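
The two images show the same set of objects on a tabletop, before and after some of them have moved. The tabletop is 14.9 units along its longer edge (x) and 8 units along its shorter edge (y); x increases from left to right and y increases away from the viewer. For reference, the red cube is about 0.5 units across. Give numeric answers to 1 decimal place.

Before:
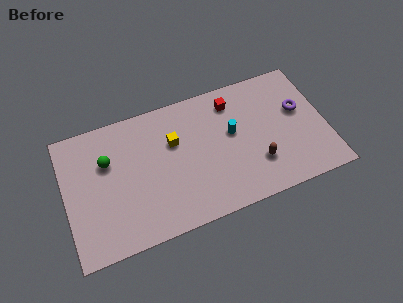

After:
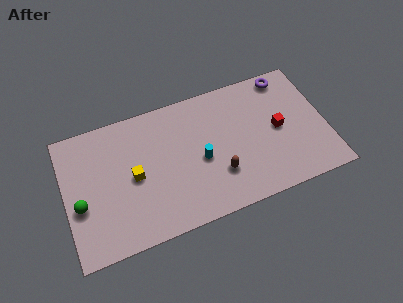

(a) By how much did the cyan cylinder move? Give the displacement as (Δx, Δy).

(-1.9, -1.0)

The cyan cylinder was at about (9.6, 4.6) and moved to about (7.7, 3.6).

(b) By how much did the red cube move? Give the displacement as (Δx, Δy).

(2.4, -2.5)

The red cube started near (9.8, 6.5) and ended near (12.2, 4.0).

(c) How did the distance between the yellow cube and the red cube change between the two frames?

+4.6

The distance was about 3.7 in the first image and 8.3 in the second, so they moved 4.6 units further apart.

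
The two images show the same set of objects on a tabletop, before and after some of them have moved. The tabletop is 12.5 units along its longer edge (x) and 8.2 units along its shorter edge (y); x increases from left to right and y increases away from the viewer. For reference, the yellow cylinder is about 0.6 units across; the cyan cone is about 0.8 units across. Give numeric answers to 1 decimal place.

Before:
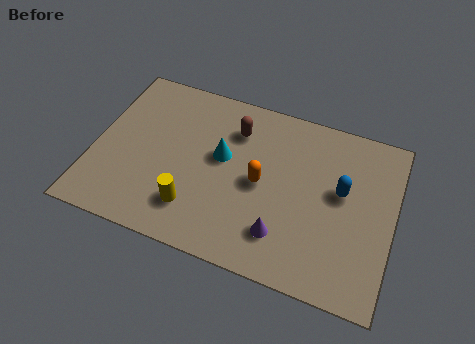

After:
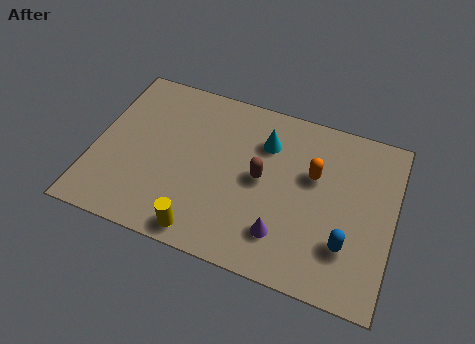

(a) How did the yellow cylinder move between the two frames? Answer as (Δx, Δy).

(0.5, -1.0)

The yellow cylinder started near (4.4, 1.9) and ended near (4.9, 0.9).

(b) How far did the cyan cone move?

2.1

The cyan cone was near (5.3, 4.7) before and (7.0, 6.0) after, so it travelled √(1.7² + 1.3²) ≈ 2.1 units.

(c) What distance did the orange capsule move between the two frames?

2.4

The orange capsule was near (7.0, 4.0) before and (9.1, 5.1) after, so it travelled √(2.1² + 1.1²) ≈ 2.4 units.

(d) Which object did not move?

the purple cone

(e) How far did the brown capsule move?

2.4

The brown capsule moved from about (5.7, 6.2) to (7.0, 4.2), a distance of √(1.3² + 2.0²) ≈ 2.4.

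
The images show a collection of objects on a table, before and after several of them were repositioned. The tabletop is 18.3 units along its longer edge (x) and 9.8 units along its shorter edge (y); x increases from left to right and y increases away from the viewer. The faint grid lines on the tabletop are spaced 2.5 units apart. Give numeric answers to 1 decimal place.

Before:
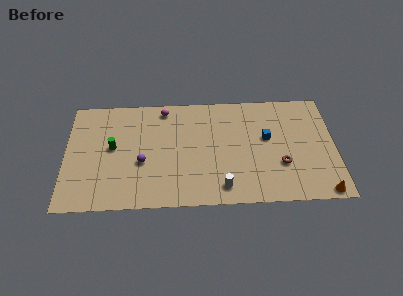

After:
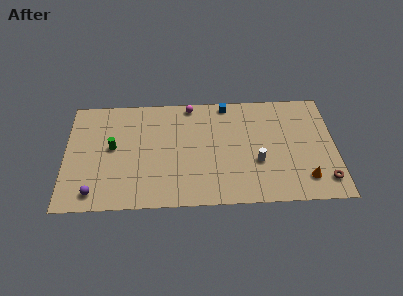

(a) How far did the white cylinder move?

3.2

From (10.6, 1.5) to (13.0, 3.6), the white cylinder covered √(2.4² + 2.1²) ≈ 3.2 units.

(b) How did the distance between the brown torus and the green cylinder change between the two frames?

+3.1

The distance was about 11.6 in the first image and 14.7 in the second, so they moved 3.1 units further apart.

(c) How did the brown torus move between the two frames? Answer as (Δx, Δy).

(2.9, -1.5)

The brown torus started near (14.6, 3.3) and ended near (17.5, 1.8).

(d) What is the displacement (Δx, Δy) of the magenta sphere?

(1.8, 0.3)

The magenta sphere started near (6.7, 8.6) and ended near (8.5, 8.9).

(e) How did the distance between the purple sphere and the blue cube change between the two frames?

+3.0

The distance was about 8.7 in the first image and 11.7 in the second, so they moved 3.0 units further apart.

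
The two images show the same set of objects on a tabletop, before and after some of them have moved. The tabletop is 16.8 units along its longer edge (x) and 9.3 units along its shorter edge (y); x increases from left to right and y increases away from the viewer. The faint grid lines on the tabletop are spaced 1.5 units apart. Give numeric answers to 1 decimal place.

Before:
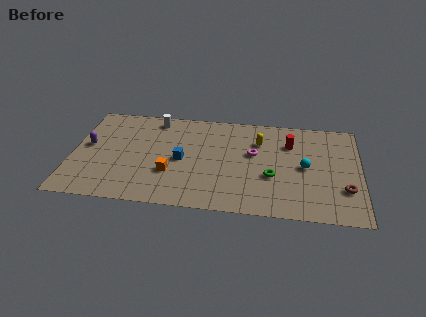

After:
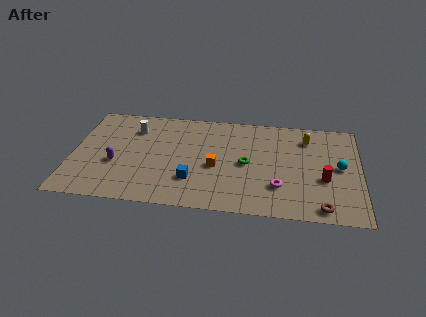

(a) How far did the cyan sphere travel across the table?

2.0

The cyan sphere moved from about (13.6, 4.6) to (15.6, 4.8), a distance of √(2.0² + 0.2²) ≈ 2.0.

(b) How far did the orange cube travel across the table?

2.8

The orange cube was near (5.8, 3.1) before and (8.4, 4.0) after, so it travelled √(2.6² + 0.9²) ≈ 2.8 units.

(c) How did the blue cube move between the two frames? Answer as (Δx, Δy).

(0.7, -1.8)

The blue cube started near (6.4, 4.4) and ended near (7.1, 2.6).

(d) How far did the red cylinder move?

3.7

From (12.7, 6.7) to (14.7, 3.6), the red cylinder covered √(2.0² + 3.1²) ≈ 3.7 units.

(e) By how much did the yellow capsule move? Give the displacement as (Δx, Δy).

(2.8, 0.6)

From the two frames, the yellow capsule sits at roughly (10.9, 6.7) before and (13.7, 7.3) after.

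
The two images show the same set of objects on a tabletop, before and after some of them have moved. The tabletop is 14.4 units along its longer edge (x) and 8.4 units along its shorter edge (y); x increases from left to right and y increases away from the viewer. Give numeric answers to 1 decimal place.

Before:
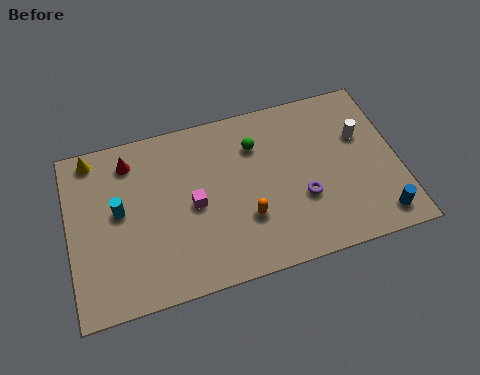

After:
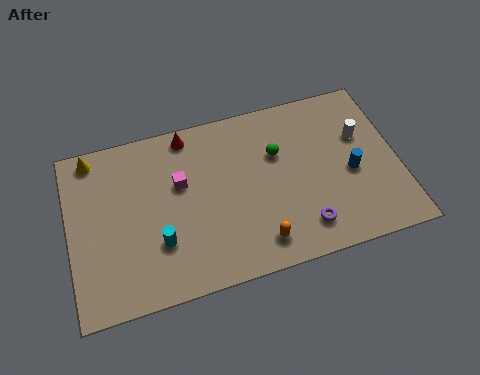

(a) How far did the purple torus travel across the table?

1.4

The purple torus moved from about (10.1, 3.0) to (10.0, 1.6), a distance of √(0.1² + 1.4²) ≈ 1.4.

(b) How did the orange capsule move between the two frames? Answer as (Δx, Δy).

(0.4, -1.3)

The orange capsule was at about (7.6, 2.7) and moved to about (8.0, 1.4).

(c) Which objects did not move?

the white cylinder and the yellow cone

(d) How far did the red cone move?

2.7

From (2.8, 6.9) to (5.4, 7.5), the red cone covered √(2.6² + 0.6²) ≈ 2.7 units.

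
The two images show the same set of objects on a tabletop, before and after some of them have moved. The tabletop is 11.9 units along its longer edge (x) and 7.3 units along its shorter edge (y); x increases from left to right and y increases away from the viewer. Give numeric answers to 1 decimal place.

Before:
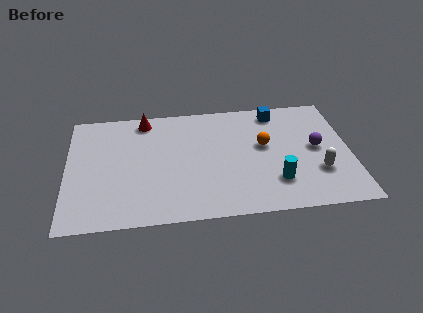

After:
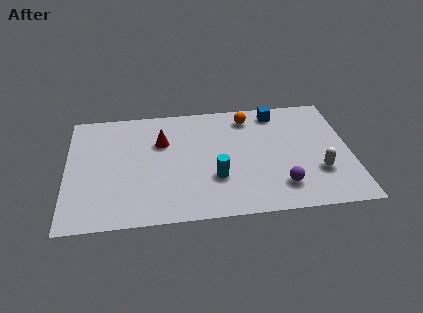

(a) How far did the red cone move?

1.7

The red cone moved from about (3.3, 6.4) to (4.0, 4.9), a distance of √(0.7² + 1.5²) ≈ 1.7.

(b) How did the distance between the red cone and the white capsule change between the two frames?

-1.3

Before: roughly 8.3 units apart; after: 7.0. That's 1.3 units closer together.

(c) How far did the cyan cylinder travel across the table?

2.5

The cyan cylinder was near (8.7, 1.9) before and (6.2, 2.4) after, so it travelled √(2.5² + 0.5²) ≈ 2.5 units.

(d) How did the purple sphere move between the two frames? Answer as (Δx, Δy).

(-1.6, -2.2)

The purple sphere was at about (10.5, 3.8) and moved to about (8.9, 1.6).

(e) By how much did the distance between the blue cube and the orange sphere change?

-1.0

The distance was about 2.2 in the first image and 1.2 in the second, so they moved 1.0 units closer together.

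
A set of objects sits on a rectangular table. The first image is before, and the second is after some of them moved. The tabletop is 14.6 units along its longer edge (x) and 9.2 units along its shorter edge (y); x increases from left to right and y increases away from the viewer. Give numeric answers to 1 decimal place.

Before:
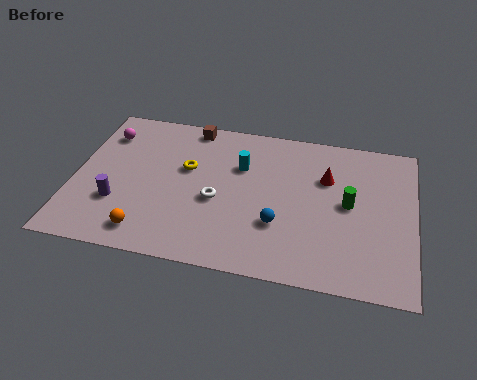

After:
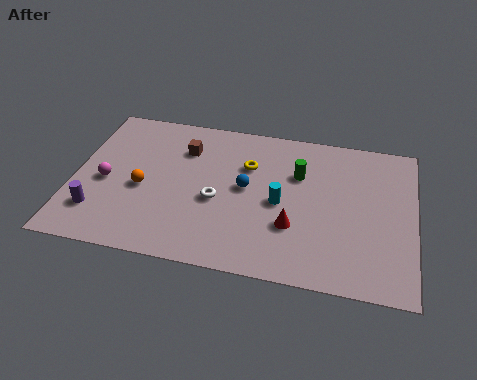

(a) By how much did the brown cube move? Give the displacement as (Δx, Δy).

(-0.2, -1.5)

The brown cube was at about (4.8, 8.3) and moved to about (4.6, 6.8).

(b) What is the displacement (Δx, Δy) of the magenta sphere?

(0.3, -3.0)

From the two frames, the magenta sphere sits at roughly (1.1, 7.1) before and (1.4, 4.1) after.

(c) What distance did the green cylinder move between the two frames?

2.6

The green cylinder moved from about (11.8, 4.8) to (9.6, 6.2), a distance of √(2.2² + 1.4²) ≈ 2.6.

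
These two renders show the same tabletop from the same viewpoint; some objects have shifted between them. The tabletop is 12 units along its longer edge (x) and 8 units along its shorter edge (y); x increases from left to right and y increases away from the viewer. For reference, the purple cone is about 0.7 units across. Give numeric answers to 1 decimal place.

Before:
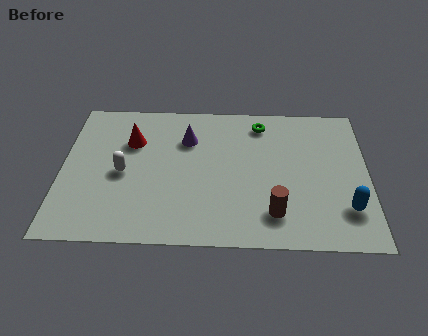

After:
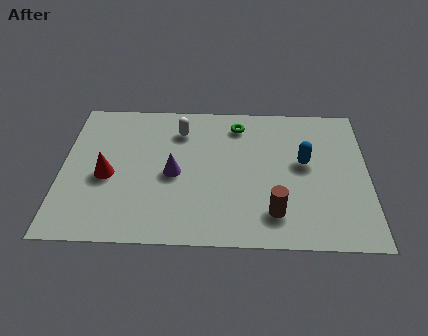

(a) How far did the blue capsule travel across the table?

3.0

The blue capsule was near (11.1, 2.0) before and (9.5, 4.5) after, so it travelled √(1.6² + 2.5²) ≈ 3.0 units.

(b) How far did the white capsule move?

3.3

The white capsule was near (2.4, 3.7) before and (4.6, 6.2) after, so it travelled √(2.2² + 2.5²) ≈ 3.3 units.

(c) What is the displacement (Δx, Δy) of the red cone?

(-0.9, -2.0)

The red cone was at about (2.7, 5.5) and moved to about (1.8, 3.5).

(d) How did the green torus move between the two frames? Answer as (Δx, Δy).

(-0.9, -0.1)

From the two frames, the green torus sits at roughly (7.8, 6.7) before and (6.9, 6.6) after.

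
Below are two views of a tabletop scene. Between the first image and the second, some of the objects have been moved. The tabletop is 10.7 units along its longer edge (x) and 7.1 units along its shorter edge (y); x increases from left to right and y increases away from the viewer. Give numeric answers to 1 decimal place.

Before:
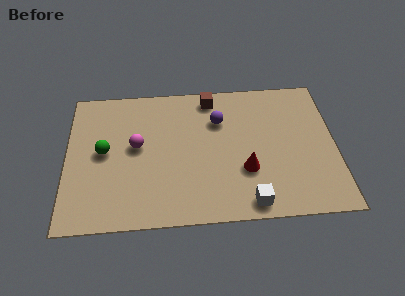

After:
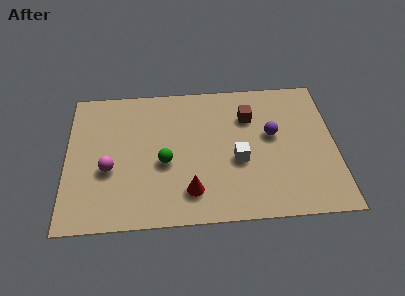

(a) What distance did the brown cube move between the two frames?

1.9

The brown cube moved from about (5.8, 6.2) to (7.3, 5.1), a distance of √(1.5² + 1.1²) ≈ 1.9.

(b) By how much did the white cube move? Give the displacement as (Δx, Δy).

(-0.4, 2.1)

From the two frames, the white cube sits at roughly (7.2, 0.8) before and (6.8, 2.9) after.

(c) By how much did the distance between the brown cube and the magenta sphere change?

+2.3

Before: roughly 3.8 units apart; after: 6.1. That's 2.3 units further apart.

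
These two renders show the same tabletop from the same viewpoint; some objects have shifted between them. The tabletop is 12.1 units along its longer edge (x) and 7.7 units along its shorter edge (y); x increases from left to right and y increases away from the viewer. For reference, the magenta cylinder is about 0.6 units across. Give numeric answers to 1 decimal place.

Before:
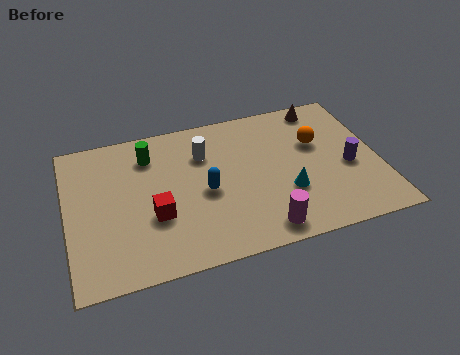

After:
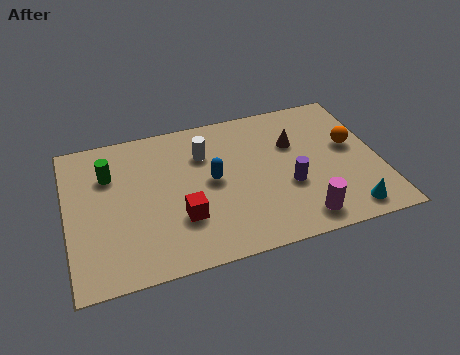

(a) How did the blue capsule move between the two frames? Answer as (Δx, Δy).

(0.3, 0.5)

The blue capsule was at about (5.3, 3.5) and moved to about (5.6, 4.0).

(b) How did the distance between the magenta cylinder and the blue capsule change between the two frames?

+1.1

The distance was about 3.2 in the first image and 4.3 in the second, so they moved 1.1 units further apart.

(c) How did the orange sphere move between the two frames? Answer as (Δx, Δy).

(1.3, -0.5)

The orange sphere started near (9.8, 4.9) and ended near (11.1, 4.4).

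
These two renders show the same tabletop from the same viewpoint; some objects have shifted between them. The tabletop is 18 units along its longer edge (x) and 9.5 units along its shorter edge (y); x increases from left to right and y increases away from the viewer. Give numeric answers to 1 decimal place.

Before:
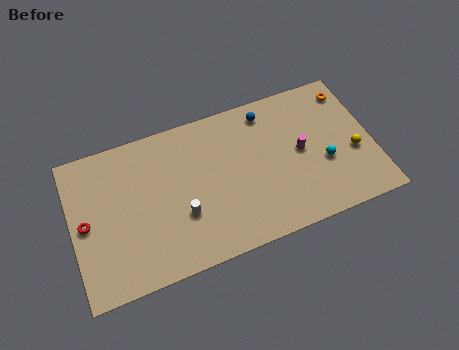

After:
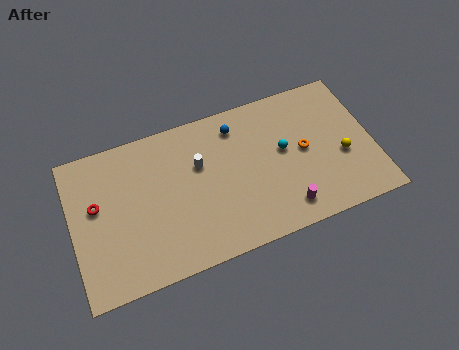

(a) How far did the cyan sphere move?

2.8

The cyan sphere was near (15.0, 3.7) before and (12.7, 5.3) after, so it travelled √(2.3² + 1.6²) ≈ 2.8 units.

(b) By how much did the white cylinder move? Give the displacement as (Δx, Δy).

(1.3, 2.8)

The white cylinder was at about (6.4, 3.3) and moved to about (7.7, 6.1).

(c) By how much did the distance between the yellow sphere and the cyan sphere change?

+1.9

They were about 1.8 units apart before and 3.7 after — 1.9 units further apart.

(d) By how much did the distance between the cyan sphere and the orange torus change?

-3.4

Before: roughly 4.7 units apart; after: 1.3. That's 3.4 units closer together.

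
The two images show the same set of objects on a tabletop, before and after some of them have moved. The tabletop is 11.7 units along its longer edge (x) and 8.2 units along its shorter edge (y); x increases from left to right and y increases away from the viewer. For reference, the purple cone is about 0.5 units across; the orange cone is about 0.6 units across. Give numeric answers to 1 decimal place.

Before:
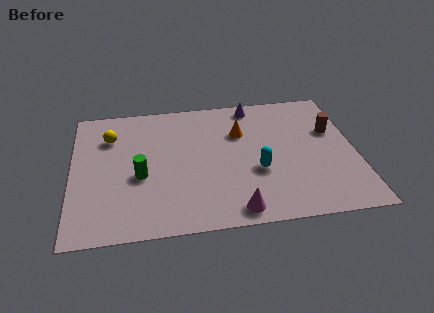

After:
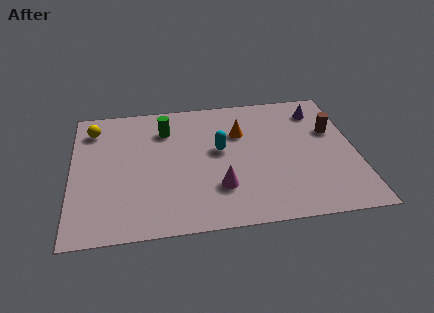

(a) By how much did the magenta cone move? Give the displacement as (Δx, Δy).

(-0.6, 1.4)

The magenta cone was at about (6.6, 0.9) and moved to about (6.0, 2.3).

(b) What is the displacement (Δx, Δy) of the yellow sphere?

(-0.7, 0.6)

The yellow sphere started near (1.6, 6.0) and ended near (0.9, 6.6).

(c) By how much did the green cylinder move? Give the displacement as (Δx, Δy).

(1.1, 2.8)

The green cylinder was at about (2.8, 3.4) and moved to about (3.9, 6.2).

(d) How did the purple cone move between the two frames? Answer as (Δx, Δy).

(2.7, -0.7)

The purple cone was at about (7.6, 7.3) and moved to about (10.3, 6.6).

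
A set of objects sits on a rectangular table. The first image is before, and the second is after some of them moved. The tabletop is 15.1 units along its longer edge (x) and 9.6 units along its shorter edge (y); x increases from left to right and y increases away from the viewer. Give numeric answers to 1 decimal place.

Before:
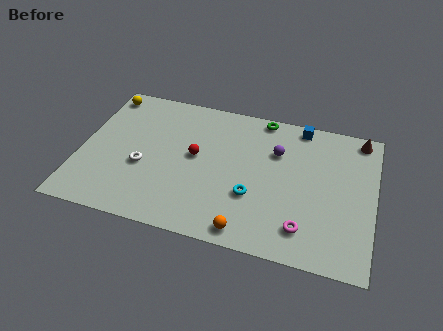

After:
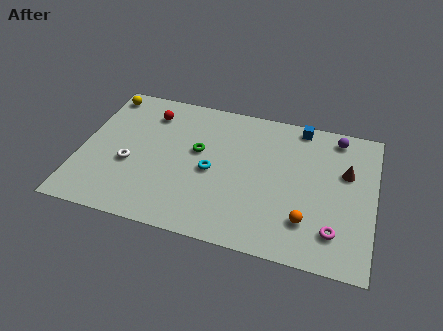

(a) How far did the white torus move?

0.7

From (3.3, 3.8) to (2.6, 3.8), the white torus covered √(0.7² + 0.0²) ≈ 0.7 units.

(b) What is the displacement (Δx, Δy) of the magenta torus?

(1.5, 0.2)

From the two frames, the magenta torus sits at roughly (11.7, 1.9) before and (13.2, 2.1) after.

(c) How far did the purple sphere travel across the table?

3.5

The purple sphere was near (10.0, 6.6) before and (13.0, 8.4) after, so it travelled √(3.0² + 1.8²) ≈ 3.5 units.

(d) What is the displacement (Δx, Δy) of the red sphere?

(-2.6, 2.4)

The red sphere was at about (5.9, 5.2) and moved to about (3.3, 7.6).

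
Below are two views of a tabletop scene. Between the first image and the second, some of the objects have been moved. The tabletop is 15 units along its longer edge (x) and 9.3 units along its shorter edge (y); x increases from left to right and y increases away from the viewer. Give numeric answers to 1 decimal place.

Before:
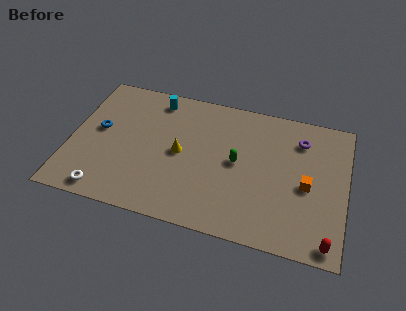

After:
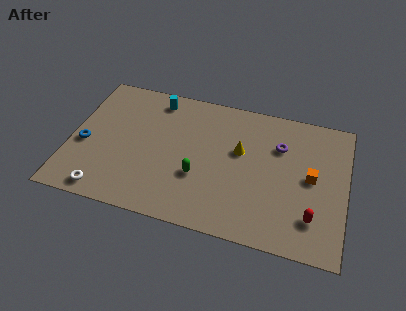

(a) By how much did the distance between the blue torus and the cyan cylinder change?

+1.4

They were about 4.1 units apart before and 5.5 after — 1.4 units further apart.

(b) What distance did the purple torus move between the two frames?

1.3

From (12.4, 7.2) to (11.3, 6.5), the purple torus covered √(1.1² + 0.7²) ≈ 1.3 units.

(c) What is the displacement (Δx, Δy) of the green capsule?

(-2.0, -1.5)

The green capsule was at about (9.1, 4.8) and moved to about (7.1, 3.3).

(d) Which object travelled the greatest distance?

the yellow cone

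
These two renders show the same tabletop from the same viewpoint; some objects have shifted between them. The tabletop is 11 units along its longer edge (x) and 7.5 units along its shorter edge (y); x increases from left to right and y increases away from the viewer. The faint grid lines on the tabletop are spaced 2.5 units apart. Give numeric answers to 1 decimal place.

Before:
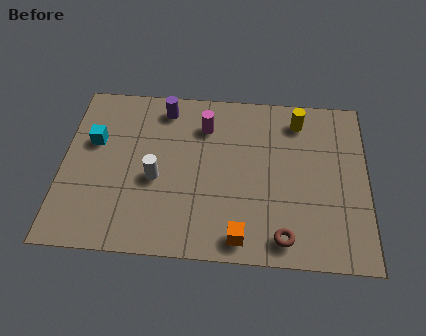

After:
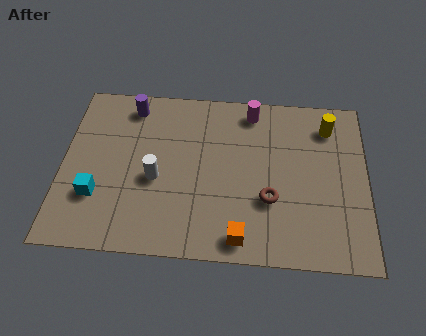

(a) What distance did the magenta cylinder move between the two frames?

1.9

The magenta cylinder was near (5.1, 5.7) before and (6.8, 6.5) after, so it travelled √(1.7² + 0.8²) ≈ 1.9 units.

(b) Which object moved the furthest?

the cyan cube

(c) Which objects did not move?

the orange cube and the white cylinder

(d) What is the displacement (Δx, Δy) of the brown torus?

(-0.5, 1.6)

From the two frames, the brown torus sits at roughly (8.0, 1.0) before and (7.5, 2.6) after.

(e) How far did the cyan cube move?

2.4

From (1.1, 4.7) to (1.3, 2.3), the cyan cube covered √(0.2² + 2.4²) ≈ 2.4 units.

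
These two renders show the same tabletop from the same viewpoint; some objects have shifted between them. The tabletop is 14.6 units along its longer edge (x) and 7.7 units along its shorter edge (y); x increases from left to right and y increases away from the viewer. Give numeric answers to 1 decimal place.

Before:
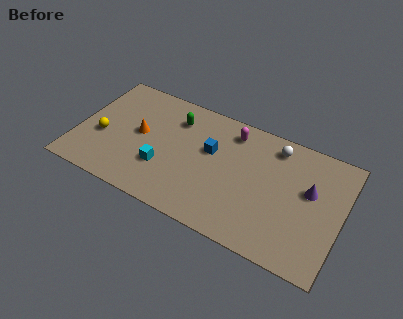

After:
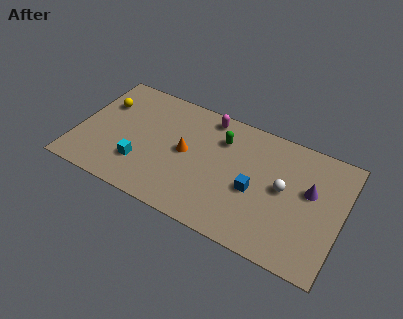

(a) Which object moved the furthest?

the blue cube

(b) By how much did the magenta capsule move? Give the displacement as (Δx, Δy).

(-1.4, 0.4)

The magenta capsule was at about (8.3, 6.4) and moved to about (6.9, 6.8).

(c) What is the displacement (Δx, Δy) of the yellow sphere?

(-0.2, 2.2)

From the two frames, the yellow sphere sits at roughly (1.4, 3.1) before and (1.2, 5.3) after.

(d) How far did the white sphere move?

2.5

The white sphere moved from about (10.7, 6.5) to (11.4, 4.1), a distance of √(0.7² + 2.4²) ≈ 2.5.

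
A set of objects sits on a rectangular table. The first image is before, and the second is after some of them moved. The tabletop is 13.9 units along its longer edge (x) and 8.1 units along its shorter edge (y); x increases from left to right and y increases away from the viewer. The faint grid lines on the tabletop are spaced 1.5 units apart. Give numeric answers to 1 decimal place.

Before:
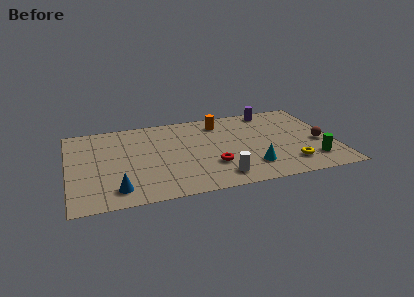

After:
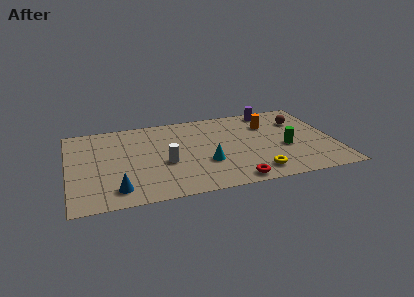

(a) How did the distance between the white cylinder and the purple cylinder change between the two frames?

+0.4

Before: roughly 6.7 units apart; after: 7.1. That's 0.4 units further apart.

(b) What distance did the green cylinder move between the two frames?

2.0

The green cylinder was near (12.6, 1.8) before and (11.3, 3.3) after, so it travelled √(1.3² + 1.5²) ≈ 2.0 units.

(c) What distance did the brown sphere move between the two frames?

2.5

From (13.1, 3.4) to (12.3, 5.8), the brown sphere covered √(0.8² + 2.4²) ≈ 2.5 units.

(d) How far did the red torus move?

2.0

The red torus moved from about (7.4, 2.5) to (8.4, 0.8), a distance of √(1.0² + 1.7²) ≈ 2.0.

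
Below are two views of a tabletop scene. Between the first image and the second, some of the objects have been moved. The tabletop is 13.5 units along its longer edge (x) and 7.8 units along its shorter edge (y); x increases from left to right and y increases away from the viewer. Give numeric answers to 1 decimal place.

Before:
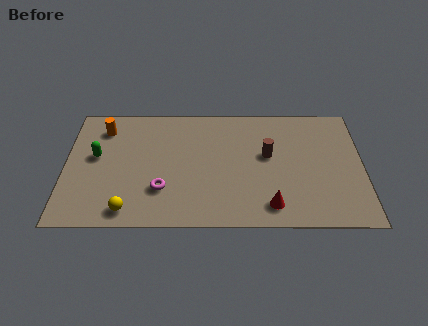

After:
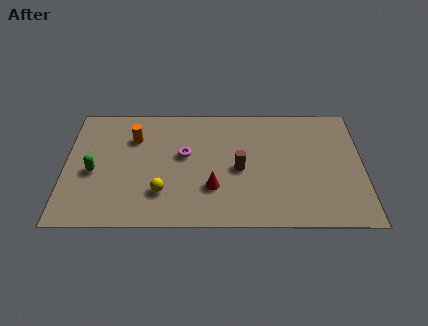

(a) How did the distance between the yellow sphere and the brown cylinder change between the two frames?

-3.4

Before: roughly 7.2 units apart; after: 3.8. That's 3.4 units closer together.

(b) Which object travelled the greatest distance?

the red cone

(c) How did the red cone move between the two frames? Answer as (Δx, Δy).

(-2.6, 1.1)

The red cone started near (9.3, 1.3) and ended near (6.7, 2.4).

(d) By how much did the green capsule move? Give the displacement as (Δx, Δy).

(-0.1, -1.0)

From the two frames, the green capsule sits at roughly (1.4, 4.4) before and (1.3, 3.4) after.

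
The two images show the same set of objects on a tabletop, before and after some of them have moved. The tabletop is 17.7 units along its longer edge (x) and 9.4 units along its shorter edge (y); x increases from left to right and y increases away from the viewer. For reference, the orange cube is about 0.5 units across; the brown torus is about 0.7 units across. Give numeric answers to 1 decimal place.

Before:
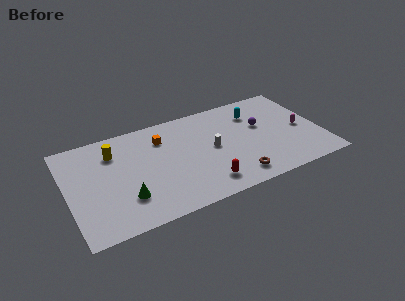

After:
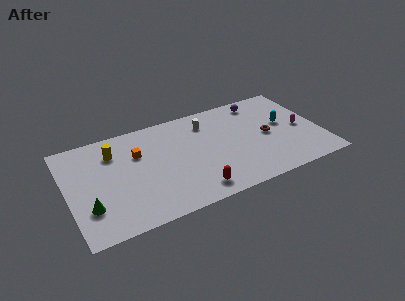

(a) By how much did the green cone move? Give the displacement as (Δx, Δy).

(-2.5, 0.1)

The green cone started near (3.8, 2.6) and ended near (1.3, 2.7).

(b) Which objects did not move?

the yellow cylinder and the magenta capsule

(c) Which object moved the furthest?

the brown torus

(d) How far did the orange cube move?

2.0

The orange cube was near (6.8, 7.1) before and (5.0, 6.3) after, so it travelled √(1.8² + 0.8²) ≈ 2.0 units.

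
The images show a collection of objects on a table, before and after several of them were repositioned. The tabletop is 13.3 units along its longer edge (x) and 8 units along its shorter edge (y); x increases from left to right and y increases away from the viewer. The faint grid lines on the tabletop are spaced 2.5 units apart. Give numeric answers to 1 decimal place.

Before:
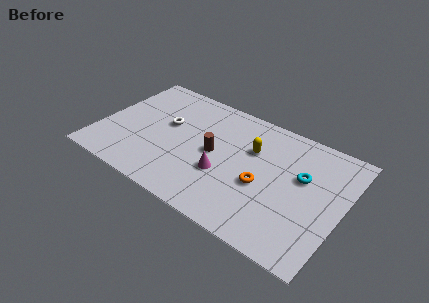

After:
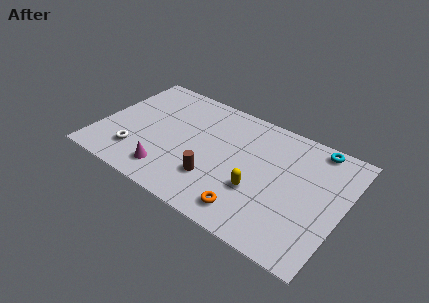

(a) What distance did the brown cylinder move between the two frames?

1.7

From (6.3, 4.0) to (6.6, 2.3), the brown cylinder covered √(0.3² + 1.7²) ≈ 1.7 units.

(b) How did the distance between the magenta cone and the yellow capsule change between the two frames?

+2.2

The distance was about 2.7 in the first image and 4.9 in the second, so they moved 2.2 units further apart.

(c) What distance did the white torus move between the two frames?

3.0

The white torus moved from about (3.5, 4.7) to (2.3, 1.9), a distance of √(1.2² + 2.8²) ≈ 3.0.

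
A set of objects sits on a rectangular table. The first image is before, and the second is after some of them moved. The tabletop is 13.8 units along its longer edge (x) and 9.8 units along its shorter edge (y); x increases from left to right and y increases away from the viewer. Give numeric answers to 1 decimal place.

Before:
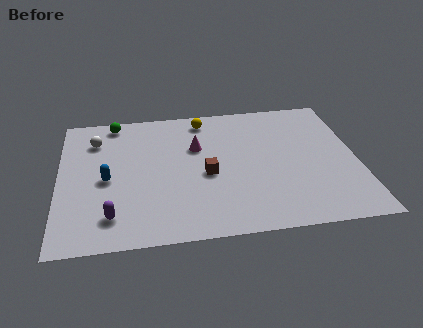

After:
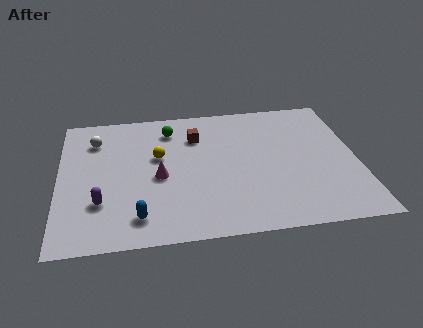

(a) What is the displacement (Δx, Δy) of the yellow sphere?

(-2.2, -2.6)

The yellow sphere was at about (6.8, 8.5) and moved to about (4.6, 5.9).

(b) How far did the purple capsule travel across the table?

1.1

The purple capsule moved from about (2.4, 1.9) to (1.9, 2.9), a distance of √(0.5² + 1.0²) ≈ 1.1.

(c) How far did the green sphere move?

2.8

The green sphere was near (2.6, 8.8) before and (5.2, 7.9) after, so it travelled √(2.6² + 0.9²) ≈ 2.8 units.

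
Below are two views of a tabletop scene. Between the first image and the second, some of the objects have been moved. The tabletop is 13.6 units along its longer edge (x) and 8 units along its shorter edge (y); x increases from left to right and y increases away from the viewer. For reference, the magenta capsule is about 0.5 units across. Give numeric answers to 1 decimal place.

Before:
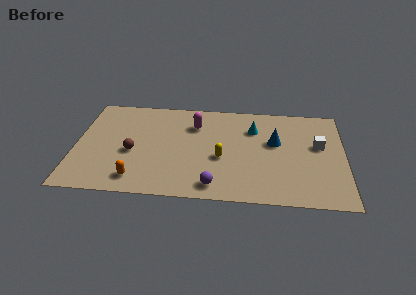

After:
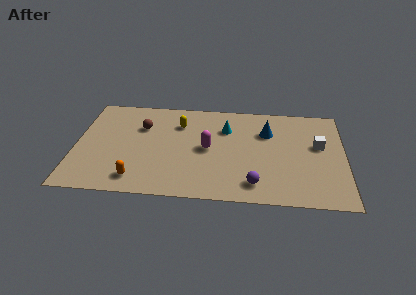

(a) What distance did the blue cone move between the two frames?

0.9

From (10.1, 4.8) to (9.7, 5.6), the blue cone covered √(0.4² + 0.8²) ≈ 0.9 units.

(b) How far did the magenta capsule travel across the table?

2.0

The magenta capsule moved from about (6.0, 5.9) to (6.7, 4.0), a distance of √(0.7² + 1.9²) ≈ 2.0.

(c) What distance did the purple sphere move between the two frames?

2.0

The purple sphere was near (7.1, 1.1) before and (9.1, 1.4) after, so it travelled √(2.0² + 0.3²) ≈ 2.0 units.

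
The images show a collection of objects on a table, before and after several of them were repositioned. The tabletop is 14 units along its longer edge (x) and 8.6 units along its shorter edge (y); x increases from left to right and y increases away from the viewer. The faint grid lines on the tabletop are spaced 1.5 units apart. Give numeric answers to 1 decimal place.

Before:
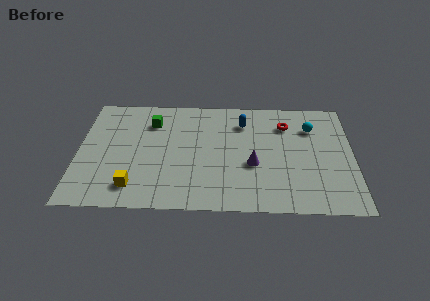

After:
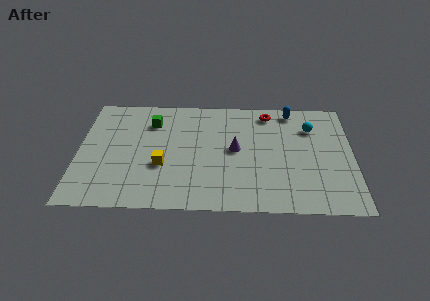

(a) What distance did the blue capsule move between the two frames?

2.7

The blue capsule moved from about (8.4, 6.6) to (10.9, 7.6), a distance of √(2.5² + 1.0²) ≈ 2.7.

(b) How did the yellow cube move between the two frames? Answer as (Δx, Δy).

(1.4, 1.6)

The yellow cube was at about (2.9, 1.6) and moved to about (4.3, 3.2).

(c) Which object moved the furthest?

the blue capsule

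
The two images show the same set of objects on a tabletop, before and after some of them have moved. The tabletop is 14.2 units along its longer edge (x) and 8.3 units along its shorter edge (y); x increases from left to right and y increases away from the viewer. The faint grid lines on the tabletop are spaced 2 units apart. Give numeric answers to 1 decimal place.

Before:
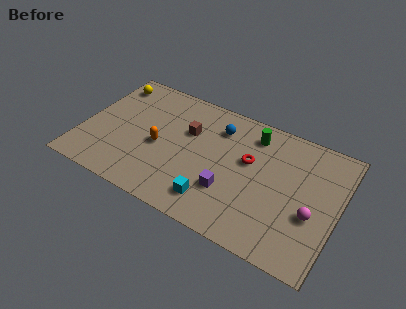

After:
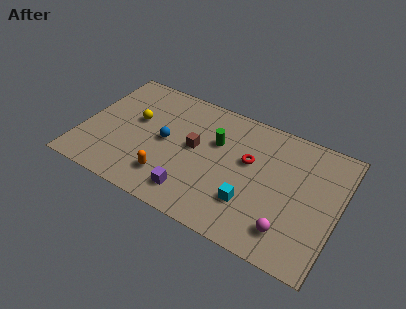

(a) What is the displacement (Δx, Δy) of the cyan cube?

(1.9, 0.8)

The cyan cube was at about (7.7, 1.6) and moved to about (9.6, 2.4).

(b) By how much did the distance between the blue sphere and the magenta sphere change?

+1.2

Before: roughly 6.4 units apart; after: 7.6. That's 1.2 units further apart.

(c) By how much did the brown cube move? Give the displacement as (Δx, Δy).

(0.5, -0.9)

From the two frames, the brown cube sits at roughly (5.7, 5.4) before and (6.2, 4.5) after.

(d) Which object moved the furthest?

the blue sphere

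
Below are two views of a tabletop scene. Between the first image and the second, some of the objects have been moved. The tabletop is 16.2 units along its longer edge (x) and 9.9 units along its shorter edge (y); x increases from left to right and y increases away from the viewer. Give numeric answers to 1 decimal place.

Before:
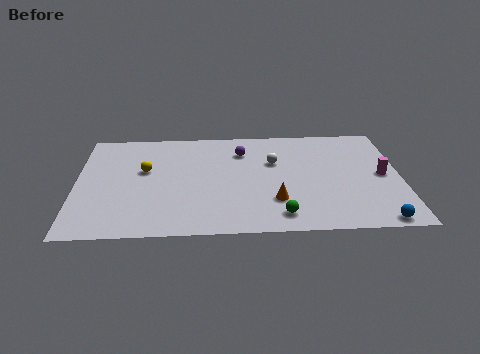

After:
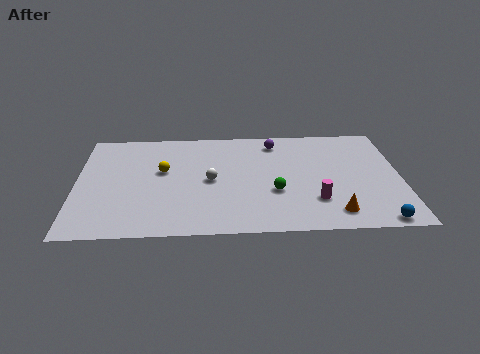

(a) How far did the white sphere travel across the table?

3.6

From (9.9, 6.4) to (6.7, 4.8), the white sphere covered √(3.2² + 1.6²) ≈ 3.6 units.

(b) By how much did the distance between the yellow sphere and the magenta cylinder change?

-3.7

The distance was about 11.9 in the first image and 8.2 in the second, so they moved 3.7 units closer together.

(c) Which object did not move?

the blue sphere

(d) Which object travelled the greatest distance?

the magenta cylinder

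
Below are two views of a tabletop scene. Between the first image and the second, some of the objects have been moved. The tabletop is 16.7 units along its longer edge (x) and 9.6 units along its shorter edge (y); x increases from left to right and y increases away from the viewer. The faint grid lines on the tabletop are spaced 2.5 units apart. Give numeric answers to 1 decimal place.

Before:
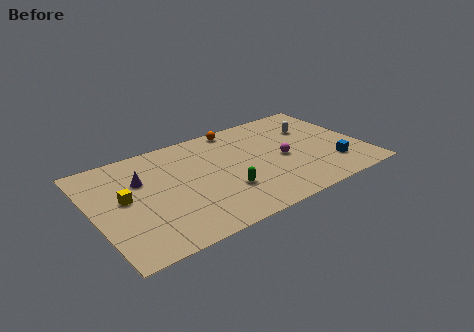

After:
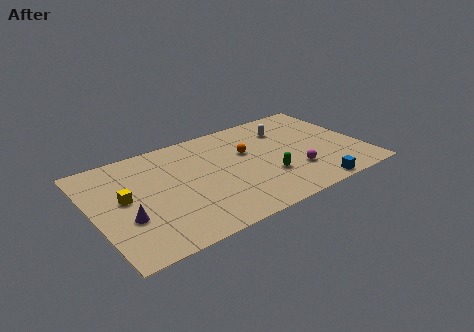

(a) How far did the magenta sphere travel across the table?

1.7

The magenta sphere was near (11.7, 4.4) before and (12.2, 2.8) after, so it travelled √(0.5² + 1.6²) ≈ 1.7 units.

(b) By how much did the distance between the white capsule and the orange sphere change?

-2.0

They were about 5.0 units apart before and 3.0 after — 2.0 units closer together.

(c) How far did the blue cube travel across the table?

2.3

From (14.5, 2.4) to (12.9, 0.8), the blue cube covered √(1.6² + 1.6²) ≈ 2.3 units.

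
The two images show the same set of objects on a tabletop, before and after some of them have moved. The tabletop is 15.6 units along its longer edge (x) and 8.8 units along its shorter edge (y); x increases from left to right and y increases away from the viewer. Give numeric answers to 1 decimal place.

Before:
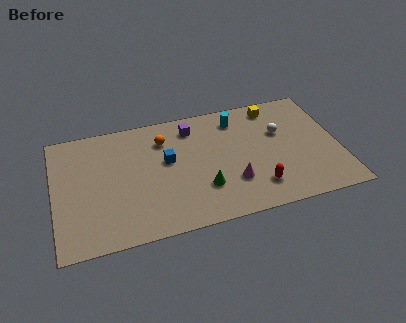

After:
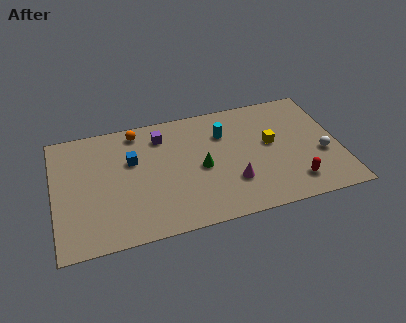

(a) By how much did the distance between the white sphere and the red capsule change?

-1.6

They were about 4.0 units apart before and 2.4 after — 1.6 units closer together.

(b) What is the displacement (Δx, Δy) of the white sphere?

(2.1, -2.2)

The white sphere was at about (12.5, 5.6) and moved to about (14.6, 3.4).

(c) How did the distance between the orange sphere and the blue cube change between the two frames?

+0.5

The distance was about 1.6 in the first image and 2.1 in the second, so they moved 0.5 units further apart.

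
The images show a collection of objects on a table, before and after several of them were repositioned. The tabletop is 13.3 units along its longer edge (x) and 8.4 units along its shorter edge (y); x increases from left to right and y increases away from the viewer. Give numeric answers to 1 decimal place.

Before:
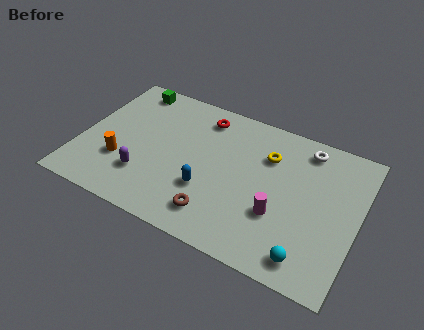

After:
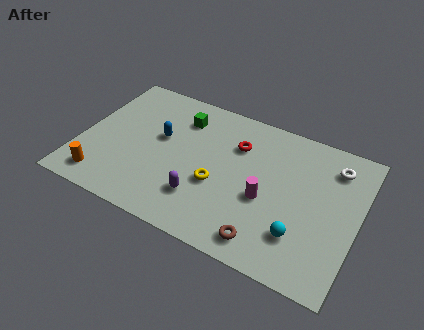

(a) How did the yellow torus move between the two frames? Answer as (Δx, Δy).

(-2.1, -2.7)

The yellow torus was at about (8.8, 6.0) and moved to about (6.7, 3.3).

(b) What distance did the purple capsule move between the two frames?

2.8

The purple capsule was near (3.3, 2.3) before and (6.1, 2.2) after, so it travelled √(2.8² + 0.1²) ≈ 2.8 units.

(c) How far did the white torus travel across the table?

1.5

From (10.5, 7.2) to (11.9, 6.7), the white torus covered √(1.4² + 0.5²) ≈ 1.5 units.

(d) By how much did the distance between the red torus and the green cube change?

-0.9

The distance was about 3.7 in the first image and 2.8 in the second, so they moved 0.9 units closer together.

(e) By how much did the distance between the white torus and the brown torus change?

-0.6

They were about 6.7 units apart before and 6.1 after — 0.6 units closer together.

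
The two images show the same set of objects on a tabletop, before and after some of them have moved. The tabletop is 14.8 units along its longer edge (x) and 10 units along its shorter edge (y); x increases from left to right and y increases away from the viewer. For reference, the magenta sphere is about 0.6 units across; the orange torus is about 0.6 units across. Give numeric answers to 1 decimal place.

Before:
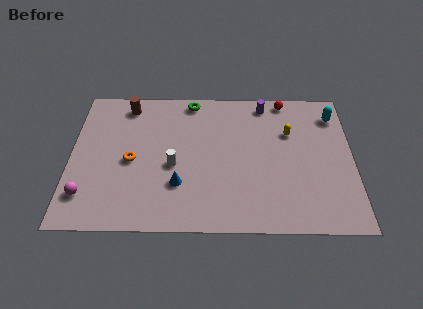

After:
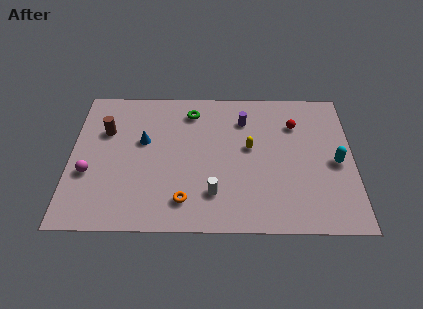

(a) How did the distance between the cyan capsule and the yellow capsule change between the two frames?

+1.9

The distance was about 2.7 in the first image and 4.6 in the second, so they moved 1.9 units further apart.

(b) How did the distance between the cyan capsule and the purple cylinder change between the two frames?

+1.9

Before: roughly 3.8 units apart; after: 5.7. That's 1.9 units further apart.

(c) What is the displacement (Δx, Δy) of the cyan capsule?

(0.0, -3.4)

From the two frames, the cyan capsule sits at roughly (13.9, 8.0) before and (13.9, 4.6) after.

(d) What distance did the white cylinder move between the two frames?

2.8

The white cylinder moved from about (5.4, 4.3) to (7.5, 2.4), a distance of √(2.1² + 1.9²) ≈ 2.8.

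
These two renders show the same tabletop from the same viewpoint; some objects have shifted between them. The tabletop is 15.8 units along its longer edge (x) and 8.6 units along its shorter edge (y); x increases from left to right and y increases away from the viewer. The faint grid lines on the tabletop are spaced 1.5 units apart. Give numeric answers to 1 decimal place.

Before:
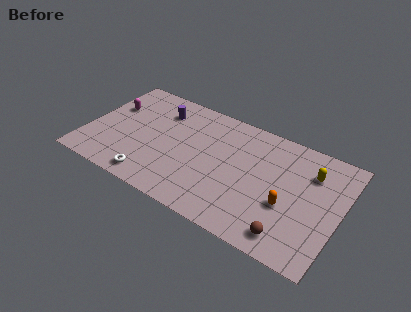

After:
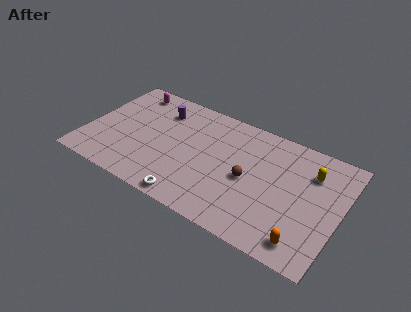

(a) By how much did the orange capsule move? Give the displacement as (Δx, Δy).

(1.3, -2.0)

The orange capsule was at about (12.7, 3.3) and moved to about (14.0, 1.3).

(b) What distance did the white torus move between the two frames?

2.6

The white torus moved from about (4.5, 1.1) to (7.1, 0.8), a distance of √(2.6² + 0.3²) ≈ 2.6.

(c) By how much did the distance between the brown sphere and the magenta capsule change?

-3.9

Before: roughly 12.7 units apart; after: 8.8. That's 3.9 units closer together.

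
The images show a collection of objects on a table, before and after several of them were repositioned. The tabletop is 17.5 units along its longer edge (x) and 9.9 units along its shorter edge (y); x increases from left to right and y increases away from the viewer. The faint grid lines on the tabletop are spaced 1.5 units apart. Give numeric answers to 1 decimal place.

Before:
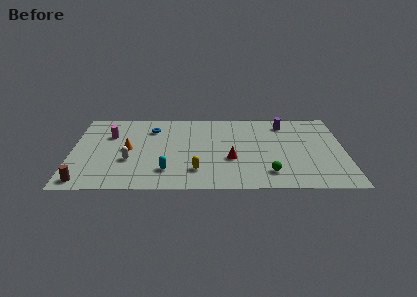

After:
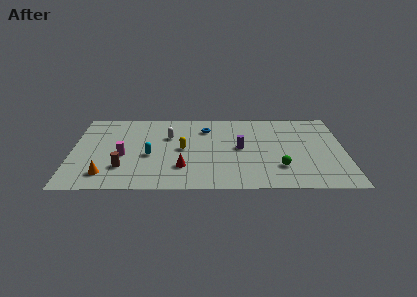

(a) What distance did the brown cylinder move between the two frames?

2.9

The brown cylinder moved from about (0.9, 1.1) to (3.3, 2.7), a distance of √(2.4² + 1.6²) ≈ 2.9.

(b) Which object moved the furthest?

the purple cylinder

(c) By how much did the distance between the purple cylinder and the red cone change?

-1.3

The distance was about 5.7 in the first image and 4.4 in the second, so they moved 1.3 units closer together.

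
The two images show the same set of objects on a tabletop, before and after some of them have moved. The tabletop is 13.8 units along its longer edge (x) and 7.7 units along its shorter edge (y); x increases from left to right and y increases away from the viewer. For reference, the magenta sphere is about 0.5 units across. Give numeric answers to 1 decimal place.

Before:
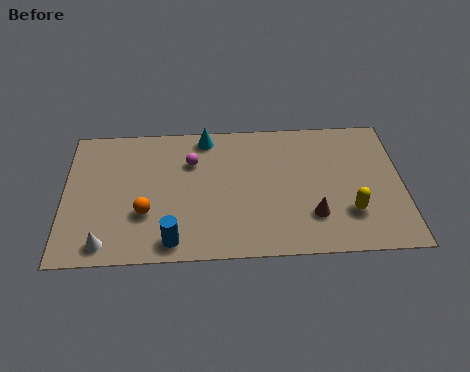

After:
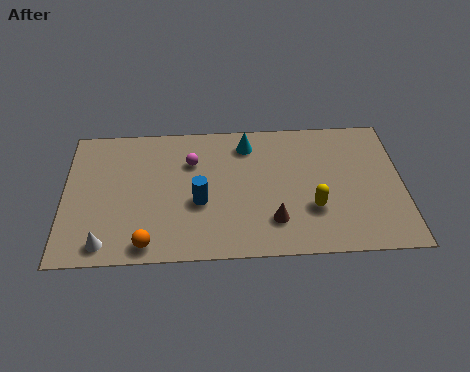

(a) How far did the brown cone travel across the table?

1.6

The brown cone was near (10.1, 2.1) before and (8.5, 1.9) after, so it travelled √(1.6² + 0.2²) ≈ 1.6 units.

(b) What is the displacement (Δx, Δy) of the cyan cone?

(1.7, -0.5)

From the two frames, the cyan cone sits at roughly (5.8, 6.8) before and (7.5, 6.3) after.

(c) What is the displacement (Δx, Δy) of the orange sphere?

(0.1, -1.7)

The orange sphere was at about (3.3, 2.6) and moved to about (3.4, 0.9).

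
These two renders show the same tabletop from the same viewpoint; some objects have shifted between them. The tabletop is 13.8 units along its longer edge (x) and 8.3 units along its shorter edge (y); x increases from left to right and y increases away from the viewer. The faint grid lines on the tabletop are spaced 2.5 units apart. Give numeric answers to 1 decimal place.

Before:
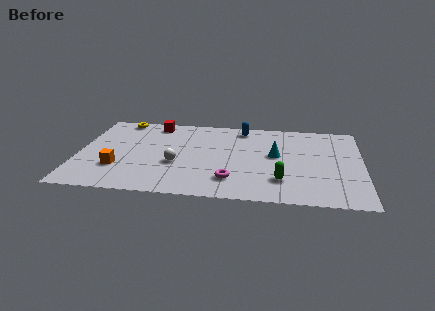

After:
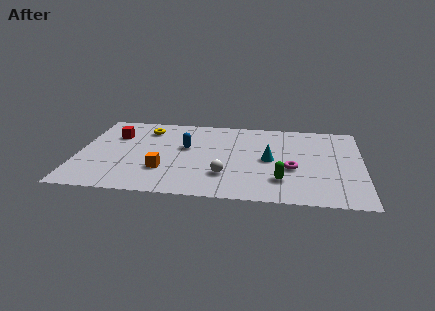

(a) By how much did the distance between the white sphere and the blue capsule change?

-1.8

They were about 5.1 units apart before and 3.3 after — 1.8 units closer together.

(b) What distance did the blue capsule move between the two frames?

3.5

The blue capsule was near (7.9, 7.2) before and (5.2, 4.9) after, so it travelled √(2.7² + 2.3²) ≈ 3.5 units.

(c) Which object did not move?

the green capsule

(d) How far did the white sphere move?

2.6

The white sphere moved from about (4.8, 3.2) to (7.2, 2.3), a distance of √(2.4² + 0.9²) ≈ 2.6.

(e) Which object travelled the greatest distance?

the blue capsule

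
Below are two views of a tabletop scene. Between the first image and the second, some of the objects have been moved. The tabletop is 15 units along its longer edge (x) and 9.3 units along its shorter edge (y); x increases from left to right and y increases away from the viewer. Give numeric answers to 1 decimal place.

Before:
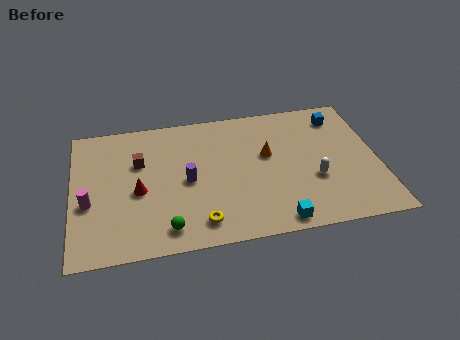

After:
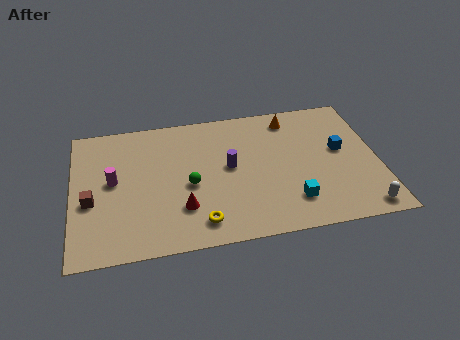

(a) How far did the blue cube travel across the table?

2.4

The blue cube moved from about (13.3, 7.6) to (13.2, 5.2), a distance of √(0.1² + 2.4²) ≈ 2.4.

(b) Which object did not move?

the yellow torus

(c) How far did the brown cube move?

3.3

The brown cube moved from about (3.3, 6.1) to (0.9, 3.8), a distance of √(2.4² + 2.3²) ≈ 3.3.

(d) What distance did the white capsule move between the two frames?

3.3

The white capsule was near (11.8, 3.4) before and (14.0, 1.0) after, so it travelled √(2.2² + 2.4²) ≈ 3.3 units.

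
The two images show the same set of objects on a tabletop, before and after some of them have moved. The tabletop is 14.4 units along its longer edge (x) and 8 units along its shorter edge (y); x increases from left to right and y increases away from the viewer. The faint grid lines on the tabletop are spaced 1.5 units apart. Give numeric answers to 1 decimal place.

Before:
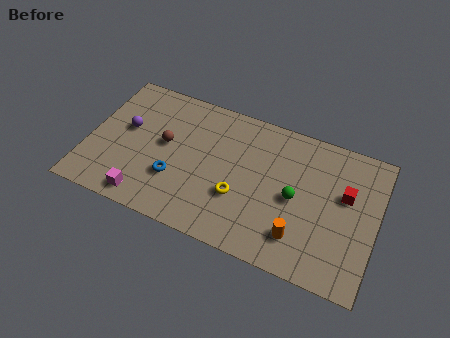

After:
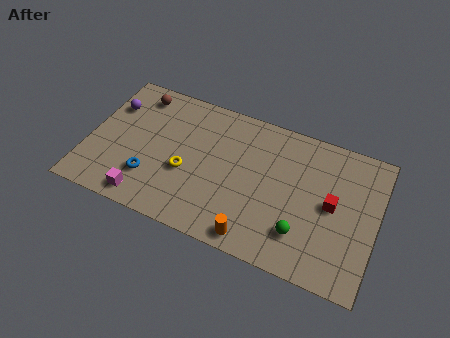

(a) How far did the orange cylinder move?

2.3

The orange cylinder moved from about (10.8, 1.8) to (8.7, 0.9), a distance of √(2.1² + 0.9²) ≈ 2.3.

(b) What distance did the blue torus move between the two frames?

1.3

The blue torus moved from about (4.5, 2.6) to (3.3, 2.2), a distance of √(1.2² + 0.4²) ≈ 1.3.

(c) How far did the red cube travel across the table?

1.0

The red cube was near (12.8, 4.9) before and (12.2, 4.1) after, so it travelled √(0.6² + 0.8²) ≈ 1.0 units.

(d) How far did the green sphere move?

1.9

The green sphere was near (10.4, 3.8) before and (10.9, 2.0) after, so it travelled √(0.5² + 1.8²) ≈ 1.9 units.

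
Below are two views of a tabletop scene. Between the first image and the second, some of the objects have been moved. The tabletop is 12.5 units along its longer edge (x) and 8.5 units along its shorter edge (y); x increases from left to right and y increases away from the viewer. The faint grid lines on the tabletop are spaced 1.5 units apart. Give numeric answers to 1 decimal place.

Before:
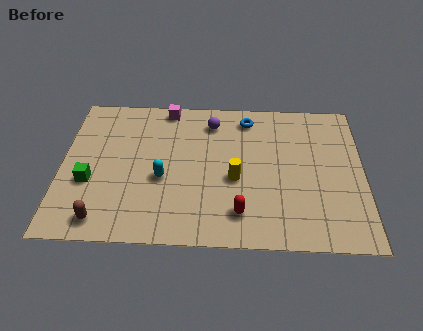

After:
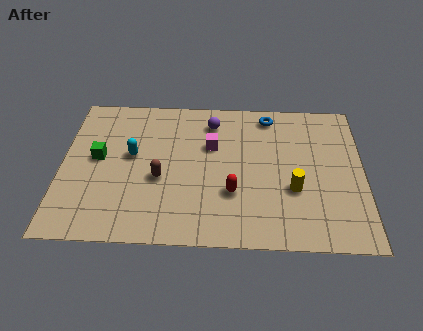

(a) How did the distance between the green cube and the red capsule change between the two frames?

-0.5

The distance was about 6.4 in the first image and 5.9 in the second, so they moved 0.5 units closer together.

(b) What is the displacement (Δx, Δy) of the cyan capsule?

(-1.3, 1.3)

From the two frames, the cyan capsule sits at roughly (4.2, 3.5) before and (2.9, 4.8) after.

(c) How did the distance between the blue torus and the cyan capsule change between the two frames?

+1.2

They were about 5.1 units apart before and 6.3 after — 1.2 units further apart.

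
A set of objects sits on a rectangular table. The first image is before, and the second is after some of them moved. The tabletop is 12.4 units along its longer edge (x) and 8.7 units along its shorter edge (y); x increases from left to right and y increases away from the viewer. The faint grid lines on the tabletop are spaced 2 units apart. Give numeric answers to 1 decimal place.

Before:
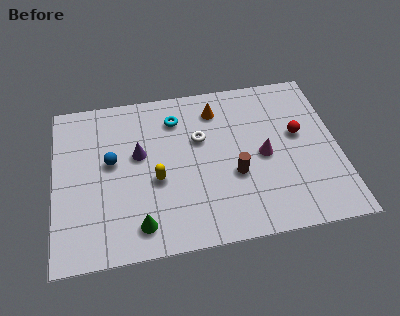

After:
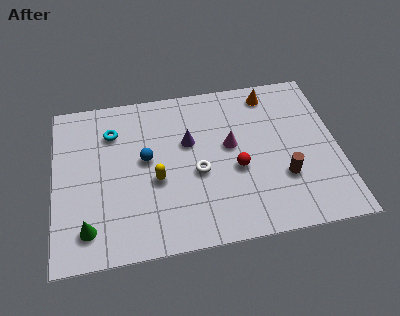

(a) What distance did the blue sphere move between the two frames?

1.5

From (2.5, 4.9) to (4.0, 4.8), the blue sphere covered √(1.5² + 0.1²) ≈ 1.5 units.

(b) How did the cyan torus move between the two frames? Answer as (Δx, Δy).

(-2.8, -0.3)

From the two frames, the cyan torus sits at roughly (5.4, 6.8) before and (2.6, 6.5) after.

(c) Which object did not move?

the yellow capsule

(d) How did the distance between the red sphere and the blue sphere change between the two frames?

-4.1

The distance was about 8.2 in the first image and 4.1 in the second, so they moved 4.1 units closer together.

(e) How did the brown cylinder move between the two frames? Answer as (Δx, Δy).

(2.1, -0.5)

The brown cylinder was at about (7.8, 3.3) and moved to about (9.9, 2.8).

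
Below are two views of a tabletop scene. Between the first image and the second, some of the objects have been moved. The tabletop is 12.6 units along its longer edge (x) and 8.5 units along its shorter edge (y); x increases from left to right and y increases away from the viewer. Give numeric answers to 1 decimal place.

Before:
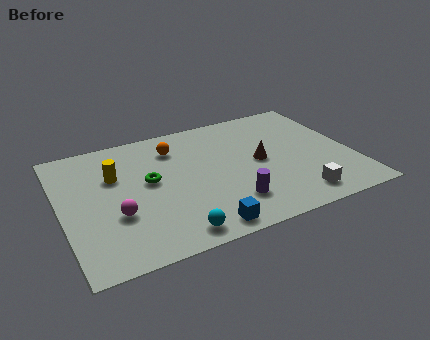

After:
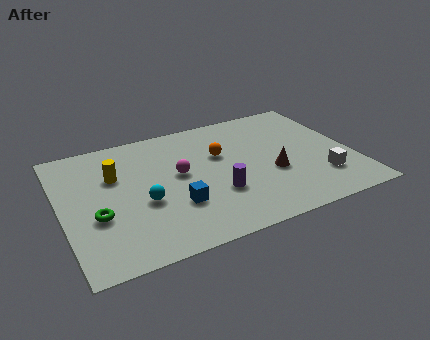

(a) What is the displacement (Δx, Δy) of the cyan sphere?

(-1.0, 2.4)

The cyan sphere was at about (4.4, 1.0) and moved to about (3.4, 3.4).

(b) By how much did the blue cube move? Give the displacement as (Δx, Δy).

(-0.9, 1.8)

The blue cube started near (5.6, 0.9) and ended near (4.7, 2.7).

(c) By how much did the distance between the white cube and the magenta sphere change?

-1.4

The distance was about 7.8 in the first image and 6.4 in the second, so they moved 1.4 units closer together.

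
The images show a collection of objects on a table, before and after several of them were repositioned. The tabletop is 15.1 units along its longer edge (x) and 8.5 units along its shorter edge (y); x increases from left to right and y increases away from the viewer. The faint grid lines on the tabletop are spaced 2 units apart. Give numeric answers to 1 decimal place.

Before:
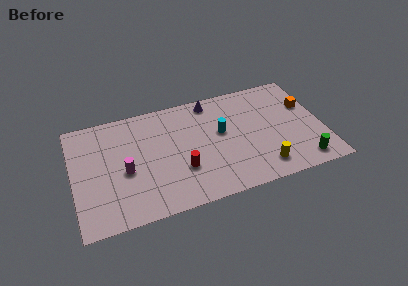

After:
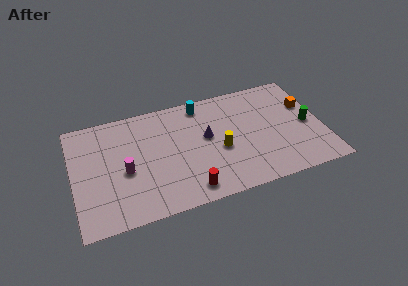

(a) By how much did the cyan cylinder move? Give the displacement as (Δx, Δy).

(-1.0, 2.5)

From the two frames, the cyan cylinder sits at roughly (9.0, 4.9) before and (8.0, 7.4) after.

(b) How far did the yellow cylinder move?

3.2

From (11.2, 1.5) to (8.8, 3.6), the yellow cylinder covered √(2.4² + 2.1²) ≈ 3.2 units.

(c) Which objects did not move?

the magenta cylinder and the orange cube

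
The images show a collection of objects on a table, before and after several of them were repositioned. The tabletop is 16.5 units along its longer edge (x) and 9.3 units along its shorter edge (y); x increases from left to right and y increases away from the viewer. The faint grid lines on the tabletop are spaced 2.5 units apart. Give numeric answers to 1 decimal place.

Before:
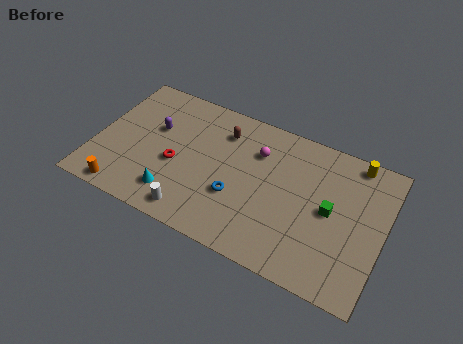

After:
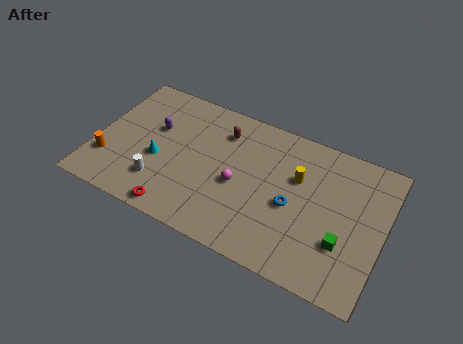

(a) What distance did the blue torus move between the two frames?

3.2

The blue torus was near (8.3, 3.3) before and (11.4, 4.1) after, so it travelled √(3.1² + 0.8²) ≈ 3.2 units.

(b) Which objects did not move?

the brown capsule and the purple capsule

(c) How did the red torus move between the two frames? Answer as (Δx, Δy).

(0.5, -3.0)

The red torus was at about (4.7, 3.9) and moved to about (5.2, 0.9).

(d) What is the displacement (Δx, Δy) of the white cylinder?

(-2.1, 1.1)

From the two frames, the white cylinder sits at roughly (6.1, 1.2) before and (4.0, 2.3) after.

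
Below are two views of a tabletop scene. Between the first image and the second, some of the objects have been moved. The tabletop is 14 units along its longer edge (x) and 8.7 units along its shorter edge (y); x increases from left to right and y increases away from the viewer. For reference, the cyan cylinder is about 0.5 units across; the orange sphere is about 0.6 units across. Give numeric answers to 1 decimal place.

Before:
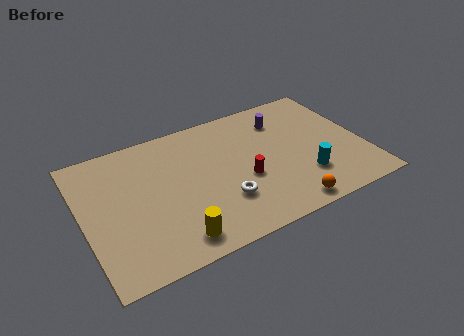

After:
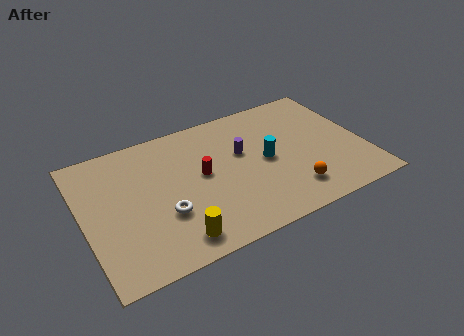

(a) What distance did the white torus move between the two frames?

2.9

From (6.7, 2.6) to (3.8, 3.0), the white torus covered √(2.9² + 0.4²) ≈ 2.9 units.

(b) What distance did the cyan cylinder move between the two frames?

2.5

The cyan cylinder moved from about (10.8, 2.4) to (9.1, 4.3), a distance of √(1.7² + 1.9²) ≈ 2.5.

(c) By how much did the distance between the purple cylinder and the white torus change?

-0.7

The distance was about 5.5 in the first image and 4.8 in the second, so they moved 0.7 units closer together.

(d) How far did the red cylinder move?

2.3

From (7.9, 3.5) to (5.9, 4.7), the red cylinder covered √(2.0² + 1.2²) ≈ 2.3 units.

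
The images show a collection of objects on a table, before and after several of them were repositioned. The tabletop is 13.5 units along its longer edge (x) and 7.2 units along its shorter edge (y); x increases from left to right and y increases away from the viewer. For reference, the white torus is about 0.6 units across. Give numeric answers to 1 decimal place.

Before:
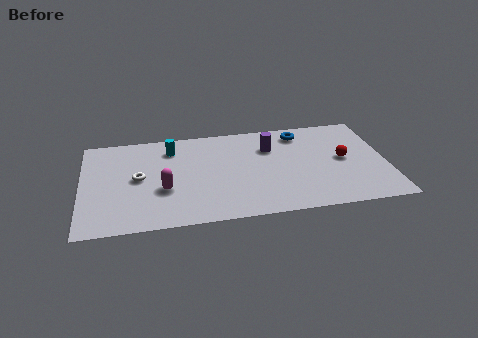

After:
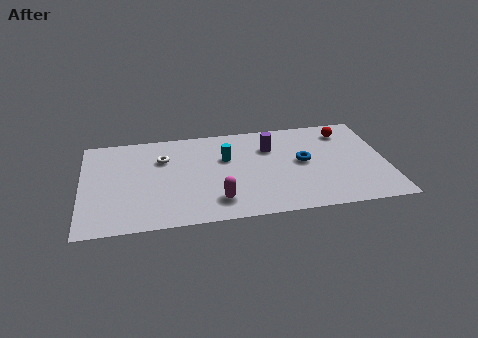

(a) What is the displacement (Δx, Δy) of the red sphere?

(0.2, 2.1)

From the two frames, the red sphere sits at roughly (11.6, 3.7) before and (11.8, 5.8) after.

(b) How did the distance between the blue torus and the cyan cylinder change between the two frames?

-2.3

The distance was about 5.8 in the first image and 3.5 in the second, so they moved 2.3 units closer together.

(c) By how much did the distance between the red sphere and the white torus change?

-0.9

Before: roughly 9.1 units apart; after: 8.2. That's 0.9 units closer together.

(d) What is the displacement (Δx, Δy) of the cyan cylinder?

(2.4, -1.1)

From the two frames, the cyan cylinder sits at roughly (4.0, 5.7) before and (6.4, 4.6) after.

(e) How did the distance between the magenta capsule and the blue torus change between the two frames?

-2.5

The distance was about 7.0 in the first image and 4.5 in the second, so they moved 2.5 units closer together.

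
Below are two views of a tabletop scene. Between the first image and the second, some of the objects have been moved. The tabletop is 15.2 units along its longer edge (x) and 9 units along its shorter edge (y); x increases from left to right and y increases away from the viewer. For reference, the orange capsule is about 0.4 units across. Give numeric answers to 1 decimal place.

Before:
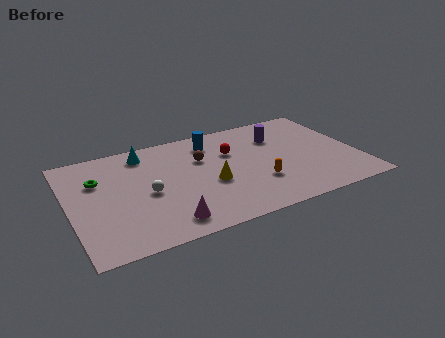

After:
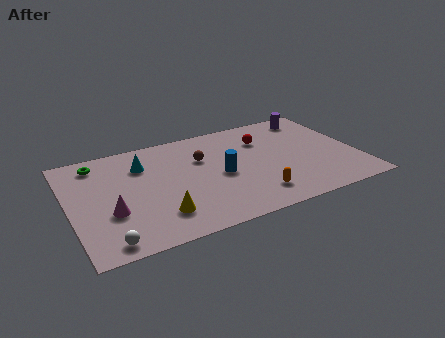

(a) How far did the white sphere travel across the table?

3.9

From (4.0, 4.1) to (1.6, 1.0), the white sphere covered √(2.4² + 3.1²) ≈ 3.9 units.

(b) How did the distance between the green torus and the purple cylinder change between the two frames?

+2.0

Before: roughly 9.7 units apart; after: 11.7. That's 2.0 units further apart.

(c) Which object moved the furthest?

the white sphere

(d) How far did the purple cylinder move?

2.4

From (11.3, 6.5) to (13.4, 7.7), the purple cylinder covered √(2.1² + 1.2²) ≈ 2.4 units.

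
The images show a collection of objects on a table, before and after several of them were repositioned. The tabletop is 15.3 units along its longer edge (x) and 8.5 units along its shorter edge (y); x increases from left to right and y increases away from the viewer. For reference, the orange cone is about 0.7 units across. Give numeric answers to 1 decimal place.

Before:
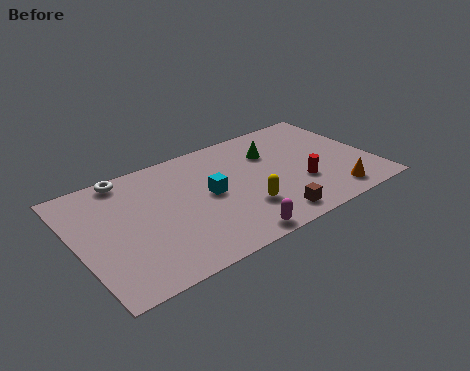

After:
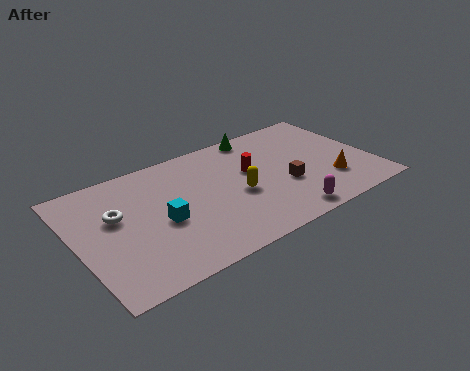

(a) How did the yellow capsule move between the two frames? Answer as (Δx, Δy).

(-0.1, 1.2)

The yellow capsule was at about (8.3, 2.5) and moved to about (8.2, 3.7).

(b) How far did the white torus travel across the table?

2.7

From (3.0, 7.7) to (2.1, 5.2), the white torus covered √(0.9² + 2.5²) ≈ 2.7 units.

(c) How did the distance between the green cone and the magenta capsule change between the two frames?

+0.6

They were about 6.1 units apart before and 6.7 after — 0.6 units further apart.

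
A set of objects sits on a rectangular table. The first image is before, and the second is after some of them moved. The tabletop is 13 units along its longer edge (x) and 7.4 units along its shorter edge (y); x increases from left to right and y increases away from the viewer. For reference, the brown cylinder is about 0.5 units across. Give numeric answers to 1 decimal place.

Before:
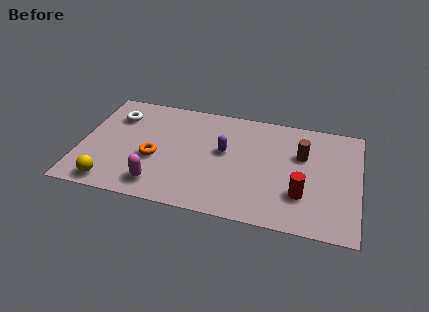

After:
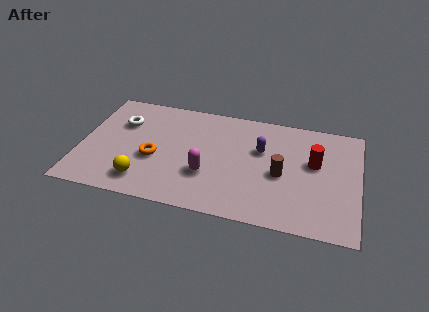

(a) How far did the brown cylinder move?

1.7

From (10.3, 4.8) to (9.4, 3.3), the brown cylinder covered √(0.9² + 1.5²) ≈ 1.7 units.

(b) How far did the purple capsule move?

1.8

The purple capsule moved from about (6.7, 4.2) to (8.4, 4.7), a distance of √(1.7² + 0.5²) ≈ 1.8.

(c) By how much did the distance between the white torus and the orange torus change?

-0.5

The distance was about 3.2 in the first image and 2.7 in the second, so they moved 0.5 units closer together.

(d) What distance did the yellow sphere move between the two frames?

1.6

The yellow sphere moved from about (1.6, 0.9) to (3.1, 1.4), a distance of √(1.5² + 0.5²) ≈ 1.6.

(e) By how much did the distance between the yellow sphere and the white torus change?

-0.7

They were about 4.6 units apart before and 3.9 after — 0.7 units closer together.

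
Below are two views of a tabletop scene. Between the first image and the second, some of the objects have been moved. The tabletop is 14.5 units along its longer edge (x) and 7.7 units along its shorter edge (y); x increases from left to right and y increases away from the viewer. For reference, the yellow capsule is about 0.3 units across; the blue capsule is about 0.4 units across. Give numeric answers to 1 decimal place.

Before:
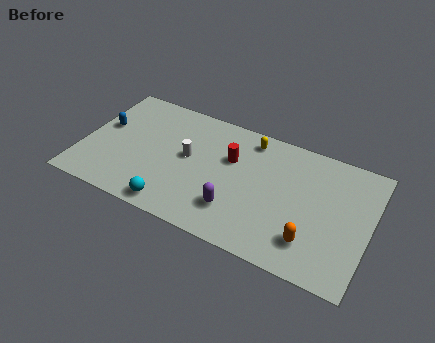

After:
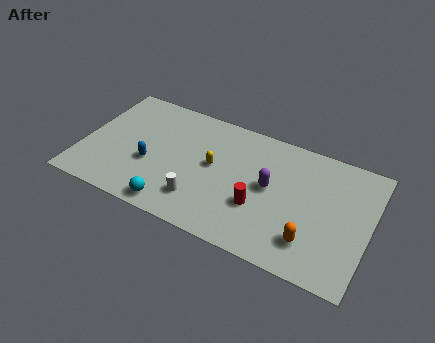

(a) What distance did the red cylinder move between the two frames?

2.9

The red cylinder moved from about (7.4, 5.0) to (9.1, 2.7), a distance of √(1.7² + 2.3²) ≈ 2.9.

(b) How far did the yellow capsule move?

2.9

The yellow capsule moved from about (8.2, 6.6) to (6.6, 4.2), a distance of √(1.6² + 2.4²) ≈ 2.9.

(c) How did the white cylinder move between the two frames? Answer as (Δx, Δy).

(0.9, -2.4)

From the two frames, the white cylinder sits at roughly (5.3, 4.2) before and (6.2, 1.8) after.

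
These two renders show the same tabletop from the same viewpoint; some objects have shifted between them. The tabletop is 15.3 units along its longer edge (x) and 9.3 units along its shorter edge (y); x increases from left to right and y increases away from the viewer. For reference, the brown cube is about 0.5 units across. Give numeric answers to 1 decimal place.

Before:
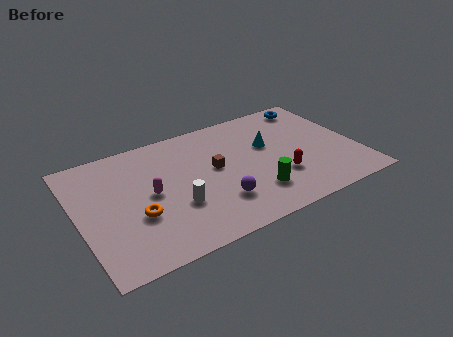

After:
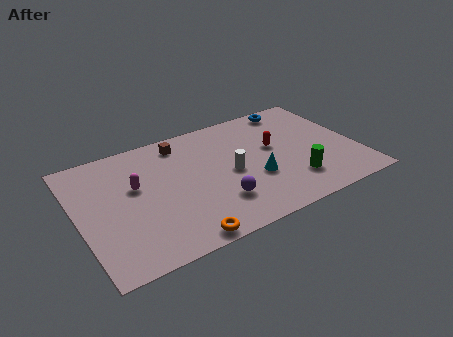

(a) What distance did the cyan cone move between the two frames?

2.5

The cyan cone was near (10.6, 5.7) before and (9.5, 3.4) after, so it travelled √(1.1² + 2.3²) ≈ 2.5 units.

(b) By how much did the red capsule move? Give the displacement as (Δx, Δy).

(0.1, 2.5)

The red capsule started near (10.8, 2.9) and ended near (10.9, 5.4).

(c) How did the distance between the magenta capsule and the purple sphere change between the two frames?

+1.1

Before: roughly 4.0 units apart; after: 5.1. That's 1.1 units further apart.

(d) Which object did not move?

the purple sphere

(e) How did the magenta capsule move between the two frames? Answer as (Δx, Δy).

(-0.7, 0.9)

The magenta capsule was at about (3.9, 4.7) and moved to about (3.2, 5.6).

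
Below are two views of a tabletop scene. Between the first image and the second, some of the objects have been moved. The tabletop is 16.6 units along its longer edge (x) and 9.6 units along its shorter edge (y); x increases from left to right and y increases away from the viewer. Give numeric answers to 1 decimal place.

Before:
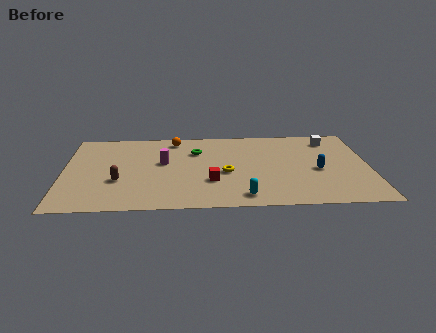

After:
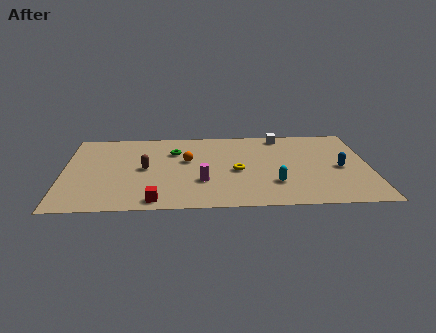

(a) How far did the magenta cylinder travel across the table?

3.2

The magenta cylinder moved from about (5.4, 5.5) to (7.5, 3.1), a distance of √(2.1² + 2.4²) ≈ 3.2.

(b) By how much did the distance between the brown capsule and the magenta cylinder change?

+0.3

The distance was about 3.2 in the first image and 3.5 in the second, so they moved 0.3 units further apart.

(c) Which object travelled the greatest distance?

the red cube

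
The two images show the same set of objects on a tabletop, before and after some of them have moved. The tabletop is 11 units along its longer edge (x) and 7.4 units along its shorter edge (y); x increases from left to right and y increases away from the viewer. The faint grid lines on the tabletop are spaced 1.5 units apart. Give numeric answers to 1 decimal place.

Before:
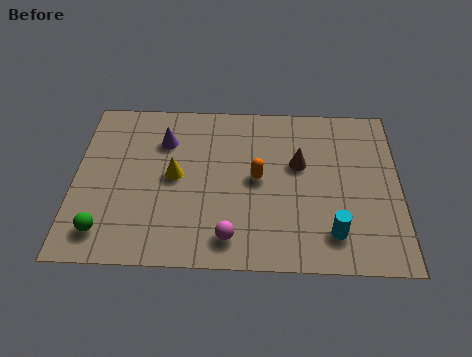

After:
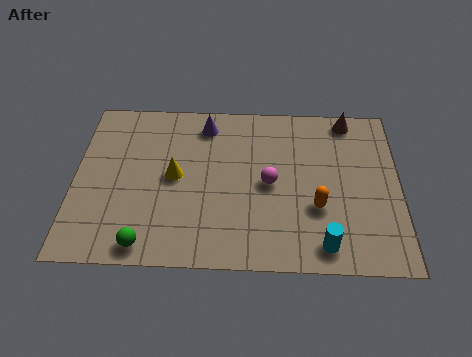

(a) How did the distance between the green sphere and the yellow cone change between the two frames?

-0.3

They were about 3.4 units apart before and 3.1 after — 0.3 units closer together.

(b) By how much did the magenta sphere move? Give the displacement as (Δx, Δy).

(1.3, 2.4)

The magenta sphere started near (5.3, 1.2) and ended near (6.6, 3.6).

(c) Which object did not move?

the yellow cone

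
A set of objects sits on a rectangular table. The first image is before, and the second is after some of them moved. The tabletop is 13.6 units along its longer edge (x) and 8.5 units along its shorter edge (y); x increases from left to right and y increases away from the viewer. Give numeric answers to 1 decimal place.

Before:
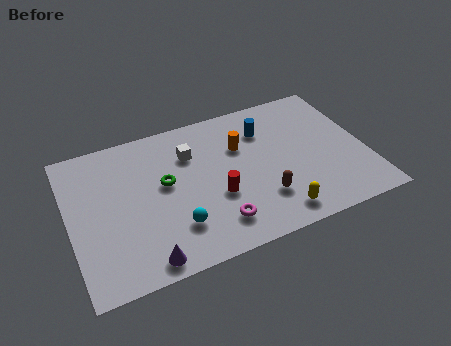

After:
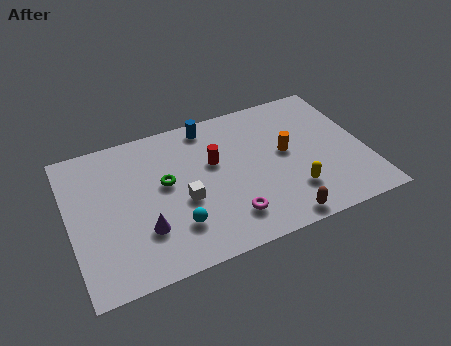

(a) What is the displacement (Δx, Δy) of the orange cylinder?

(2.0, -1.1)

The orange cylinder started near (8.0, 5.7) and ended near (10.0, 4.6).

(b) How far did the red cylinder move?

2.0

From (6.6, 3.2) to (6.7, 5.2), the red cylinder covered √(0.1² + 2.0²) ≈ 2.0 units.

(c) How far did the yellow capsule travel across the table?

1.3

The yellow capsule was near (9.1, 1.2) before and (10.0, 2.2) after, so it travelled √(0.9² + 1.0²) ≈ 1.3 units.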